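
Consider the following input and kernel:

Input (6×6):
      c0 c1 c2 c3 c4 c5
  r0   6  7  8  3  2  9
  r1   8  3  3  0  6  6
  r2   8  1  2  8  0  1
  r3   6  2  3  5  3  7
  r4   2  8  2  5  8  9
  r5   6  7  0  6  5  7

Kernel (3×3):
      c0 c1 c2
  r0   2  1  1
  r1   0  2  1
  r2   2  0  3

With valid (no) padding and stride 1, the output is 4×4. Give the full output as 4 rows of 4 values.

Output[0,0]: The receptive field on the input at this output position is [6 7 8 / 8 3 3 / 8 1 2]. Elementwise product with the kernel and sum: 6·2 + 7·1 + 8·1 + 3·2 + 3·1 + 8·2 + 2·3.

58 57 31 54
47 40 43 44
36 54 53 67
47 53 47 78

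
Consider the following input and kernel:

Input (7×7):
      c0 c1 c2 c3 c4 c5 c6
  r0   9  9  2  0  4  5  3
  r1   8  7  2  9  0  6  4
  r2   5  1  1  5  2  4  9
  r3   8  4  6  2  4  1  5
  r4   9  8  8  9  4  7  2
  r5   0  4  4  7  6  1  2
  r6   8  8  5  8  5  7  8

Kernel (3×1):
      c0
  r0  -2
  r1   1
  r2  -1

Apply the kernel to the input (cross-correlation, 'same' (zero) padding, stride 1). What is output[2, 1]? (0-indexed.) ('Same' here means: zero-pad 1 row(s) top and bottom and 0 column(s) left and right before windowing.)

-17

The receptive field on the zero-padded input at this output position is [7 / 1 / 4]. Elementwise product with the kernel and sum: 7·-2 + 1·1 + 4·-1.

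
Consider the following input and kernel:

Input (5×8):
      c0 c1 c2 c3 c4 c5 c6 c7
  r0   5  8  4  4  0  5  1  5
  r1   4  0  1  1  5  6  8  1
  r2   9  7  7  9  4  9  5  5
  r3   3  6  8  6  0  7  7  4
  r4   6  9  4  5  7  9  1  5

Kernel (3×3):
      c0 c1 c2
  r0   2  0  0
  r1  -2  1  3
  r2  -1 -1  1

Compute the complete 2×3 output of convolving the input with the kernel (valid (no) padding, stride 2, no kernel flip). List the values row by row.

Output[0,0]: The receptive field on the input at this output position is [5 8 4 / 4 0 1 / 9 7 7]. Elementwise product with the kernel and sum: 5·2 + 4·-2 + 0·1 + 1·3 + 9·-1 + 7·-1 + 7·1.
Output[0,1]: The receptive field on the input at this output position is [4 4 0 / 1 1 5 / 7 9 4]. Elementwise product with the kernel and sum: 4·2 + 1·-2 + 1·1 + 5·3 + 7·-1 + 9·-1 + 4·1.

-4 10 12
31 2 21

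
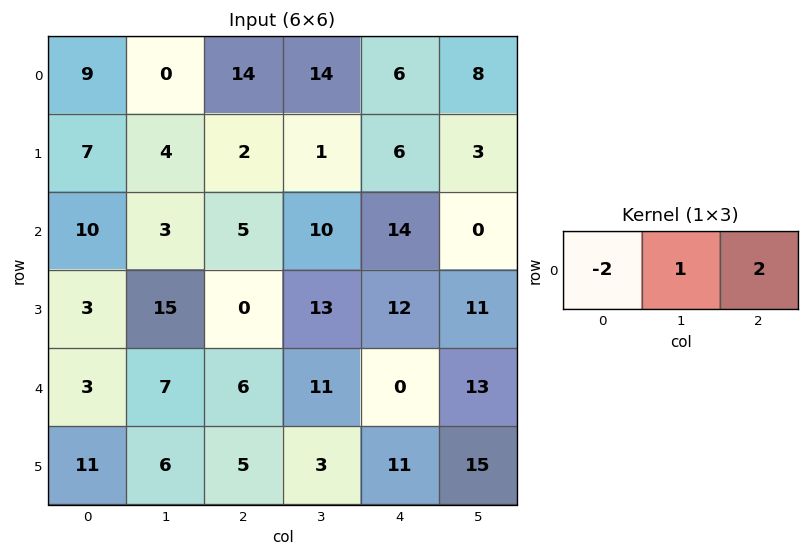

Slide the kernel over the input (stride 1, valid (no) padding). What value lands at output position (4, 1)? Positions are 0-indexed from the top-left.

14

The receptive field on the input at this output position is [7 6 11]. Elementwise product with the kernel and sum: 7·-2 + 6·1 + 11·2.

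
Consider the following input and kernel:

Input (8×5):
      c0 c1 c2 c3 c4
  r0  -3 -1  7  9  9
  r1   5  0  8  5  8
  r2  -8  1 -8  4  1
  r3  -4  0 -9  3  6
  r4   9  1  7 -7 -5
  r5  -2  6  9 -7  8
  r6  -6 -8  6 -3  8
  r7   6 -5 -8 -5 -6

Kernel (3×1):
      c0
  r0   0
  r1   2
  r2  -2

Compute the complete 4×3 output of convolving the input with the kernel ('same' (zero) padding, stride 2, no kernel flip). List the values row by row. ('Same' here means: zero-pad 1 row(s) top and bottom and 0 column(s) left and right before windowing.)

Output[0,0]: The receptive field on the zero-padded input at this output position is [0 / -3 / 5]. Elementwise product with the kernel and sum: -3·2 + 5·-2.
Output[0,1]: The receptive field on the zero-padded input at this output position is [0 / 7 / 8]. Elementwise product with the kernel and sum: 7·2 + 8·-2.

-16 -2 2
-8 2 -10
22 -4 -26
-24 28 28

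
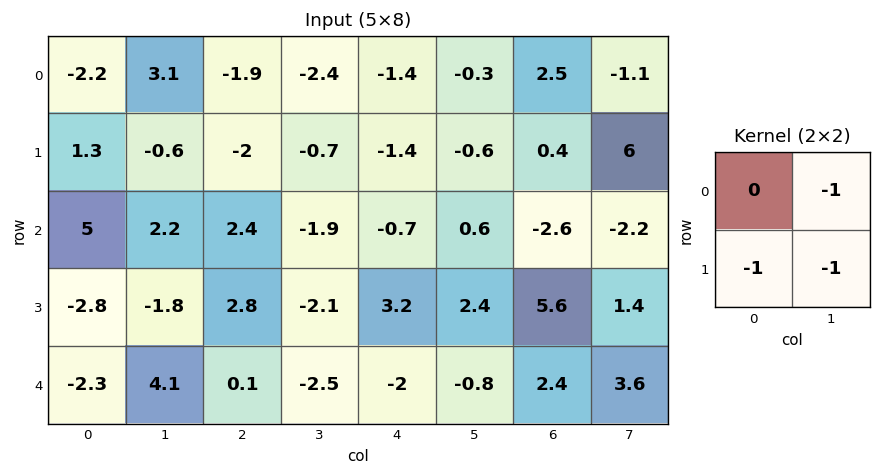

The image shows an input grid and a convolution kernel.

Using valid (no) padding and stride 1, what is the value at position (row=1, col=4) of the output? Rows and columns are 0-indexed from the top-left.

0.7

The receptive field on the input at this output position is [-1.4 -0.6 / -0.7 0.6]. Elementwise product with the kernel and sum: -0.6·-1 + -0.7·-1 + 0.6·-1.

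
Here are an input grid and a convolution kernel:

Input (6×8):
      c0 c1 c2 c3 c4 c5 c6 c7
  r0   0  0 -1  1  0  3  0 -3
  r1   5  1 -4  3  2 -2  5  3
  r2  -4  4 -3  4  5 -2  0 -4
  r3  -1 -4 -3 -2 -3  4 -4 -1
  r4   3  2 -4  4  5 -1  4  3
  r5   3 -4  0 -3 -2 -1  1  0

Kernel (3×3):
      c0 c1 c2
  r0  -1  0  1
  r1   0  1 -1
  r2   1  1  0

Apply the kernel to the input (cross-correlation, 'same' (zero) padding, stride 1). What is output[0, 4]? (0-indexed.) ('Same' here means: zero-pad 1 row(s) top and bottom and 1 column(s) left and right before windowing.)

The receptive field on the zero-padded input at this output position is [0 0 0 / 1 0 3 / 3 2 -2]. Elementwise product with the kernel and sum: 0·-1 + 0·1 + 0·1 + 3·-1 + 3·1 + 2·1.

2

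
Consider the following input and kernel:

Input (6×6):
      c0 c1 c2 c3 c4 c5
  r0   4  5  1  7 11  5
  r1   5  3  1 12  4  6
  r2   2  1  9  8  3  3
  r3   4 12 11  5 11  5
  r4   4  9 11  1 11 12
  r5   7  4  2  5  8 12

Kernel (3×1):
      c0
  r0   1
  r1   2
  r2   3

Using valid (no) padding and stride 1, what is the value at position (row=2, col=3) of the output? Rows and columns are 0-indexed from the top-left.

The receptive field on the input at this output position is [8 / 5 / 1]. Elementwise product with the kernel and sum: 8·1 + 5·2 + 1·3.

21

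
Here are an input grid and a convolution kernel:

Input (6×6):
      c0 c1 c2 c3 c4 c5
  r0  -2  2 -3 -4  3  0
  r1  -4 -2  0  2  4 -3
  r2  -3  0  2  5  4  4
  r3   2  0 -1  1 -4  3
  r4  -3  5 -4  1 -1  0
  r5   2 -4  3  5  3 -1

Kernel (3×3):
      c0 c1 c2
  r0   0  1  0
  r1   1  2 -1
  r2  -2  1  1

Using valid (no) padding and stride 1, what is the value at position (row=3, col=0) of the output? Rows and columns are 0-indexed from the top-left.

6

The receptive field on the input at this output position is [2 0 -1 / -3 5 -4 / 2 -4 3]. Elementwise product with the kernel and sum: 0·1 + -3·1 + 5·2 + -4·-1 + 2·-2 + -4·1 + 3·1.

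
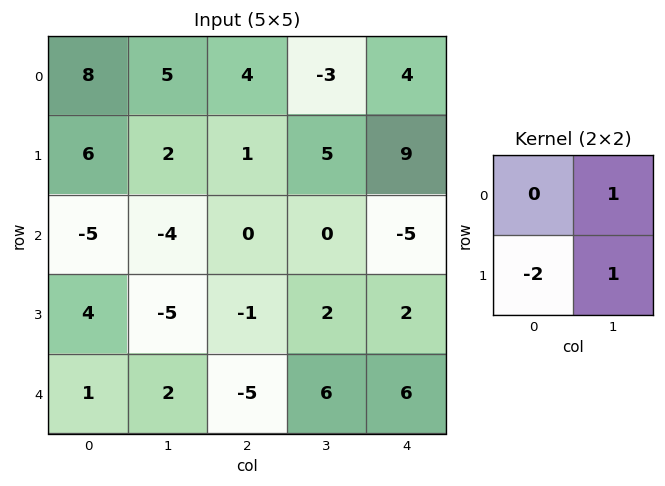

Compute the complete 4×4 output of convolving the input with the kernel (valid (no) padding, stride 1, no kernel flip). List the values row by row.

-5 1 0 3
8 9 5 4
-17 9 4 -7
-5 -10 18 -4

Output[0,0]: The receptive field on the input at this output position is [8 5 / 6 2]. Elementwise product with the kernel and sum: 5·1 + 6·-2 + 2·1.
Output[0,1]: The receptive field on the input at this output position is [5 4 / 2 1]. Elementwise product with the kernel and sum: 4·1 + 2·-2 + 1·1.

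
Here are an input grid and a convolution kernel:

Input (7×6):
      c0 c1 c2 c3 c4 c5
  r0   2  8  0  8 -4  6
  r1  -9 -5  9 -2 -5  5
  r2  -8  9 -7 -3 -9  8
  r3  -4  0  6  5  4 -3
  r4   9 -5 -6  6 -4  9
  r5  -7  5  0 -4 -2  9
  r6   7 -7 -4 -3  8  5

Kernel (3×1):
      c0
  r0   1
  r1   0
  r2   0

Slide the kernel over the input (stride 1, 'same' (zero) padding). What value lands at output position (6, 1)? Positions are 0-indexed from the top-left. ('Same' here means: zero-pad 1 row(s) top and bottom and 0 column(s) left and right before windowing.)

The receptive field on the zero-padded input at this output position is [5 / -7 / 0]. Elementwise product with the kernel and sum: 5·1.

5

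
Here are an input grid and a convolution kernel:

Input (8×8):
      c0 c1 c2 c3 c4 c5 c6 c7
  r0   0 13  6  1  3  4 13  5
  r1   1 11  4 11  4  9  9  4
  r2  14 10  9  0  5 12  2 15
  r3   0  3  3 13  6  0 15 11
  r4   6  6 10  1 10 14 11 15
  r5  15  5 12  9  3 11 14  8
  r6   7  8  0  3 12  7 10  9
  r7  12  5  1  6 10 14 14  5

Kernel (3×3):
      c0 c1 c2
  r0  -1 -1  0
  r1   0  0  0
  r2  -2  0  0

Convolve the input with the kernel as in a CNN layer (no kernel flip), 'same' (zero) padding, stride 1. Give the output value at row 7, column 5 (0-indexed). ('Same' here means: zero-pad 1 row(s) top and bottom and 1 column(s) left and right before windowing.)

-19

The receptive field on the zero-padded input at this output position is [12 7 10 / 10 14 14 / 0 0 0]. Elementwise product with the kernel and sum: 12·-1 + 7·-1 + 0·-2.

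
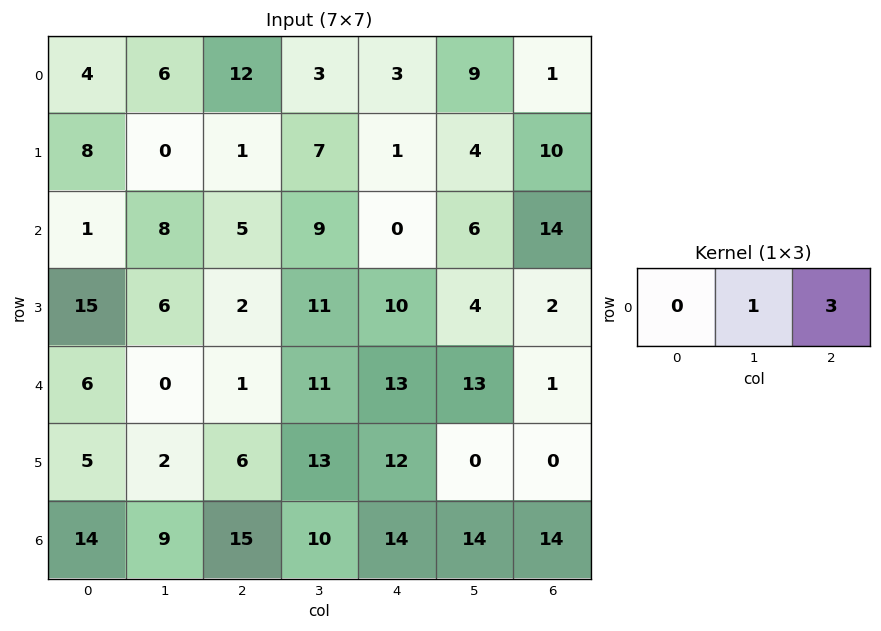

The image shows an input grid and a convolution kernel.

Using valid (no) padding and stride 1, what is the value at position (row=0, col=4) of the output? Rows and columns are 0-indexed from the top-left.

12

The receptive field on the input at this output position is [3 9 1]. Elementwise product with the kernel and sum: 9·1 + 1·3.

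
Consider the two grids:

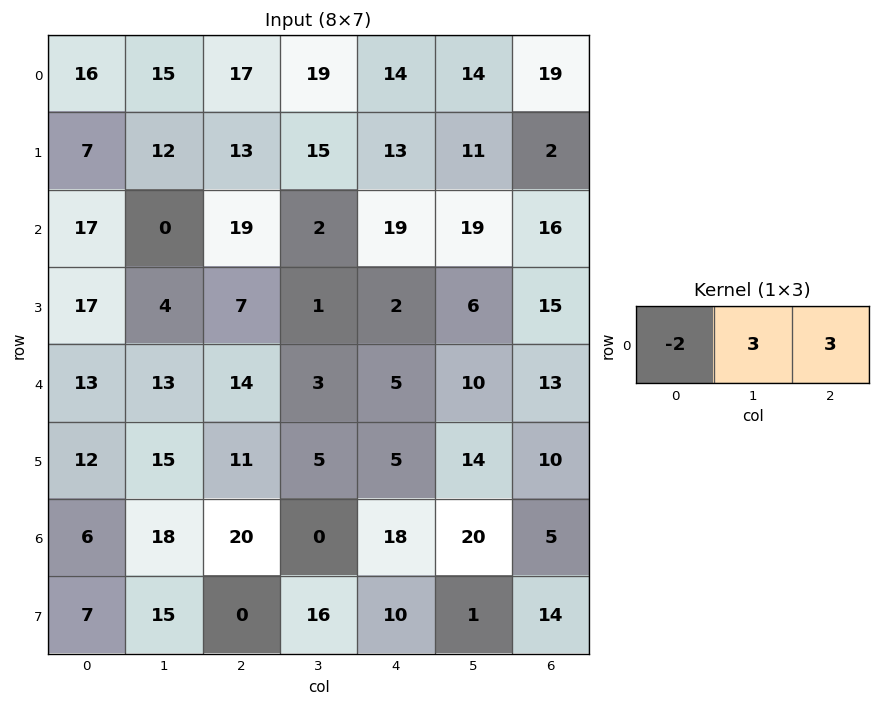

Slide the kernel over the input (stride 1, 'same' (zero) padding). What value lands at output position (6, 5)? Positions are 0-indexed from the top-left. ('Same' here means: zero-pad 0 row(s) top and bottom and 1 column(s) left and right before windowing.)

The receptive field on the zero-padded input at this output position is [18 20 5]. Elementwise product with the kernel and sum: 18·-2 + 20·3 + 5·3.

39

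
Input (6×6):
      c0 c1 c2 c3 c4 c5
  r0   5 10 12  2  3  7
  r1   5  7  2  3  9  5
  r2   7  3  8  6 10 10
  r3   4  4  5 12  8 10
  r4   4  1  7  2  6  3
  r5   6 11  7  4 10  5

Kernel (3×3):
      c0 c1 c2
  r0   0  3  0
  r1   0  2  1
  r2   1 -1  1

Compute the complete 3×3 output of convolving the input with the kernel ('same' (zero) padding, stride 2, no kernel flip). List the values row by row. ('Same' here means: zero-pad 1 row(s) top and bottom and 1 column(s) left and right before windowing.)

22 34 12
32 39 71
26 39 38

Output[0,0]: The receptive field on the zero-padded input at this output position is [0 0 0 / 0 5 10 / 0 5 7]. Elementwise product with the kernel and sum: 0·3 + 5·2 + 10·1 + 0·1 + 5·-1 + 7·1.
Output[0,1]: The receptive field on the zero-padded input at this output position is [0 0 0 / 10 12 2 / 7 2 3]. Elementwise product with the kernel and sum: 0·3 + 12·2 + 2·1 + 7·1 + 2·-1 + 3·1.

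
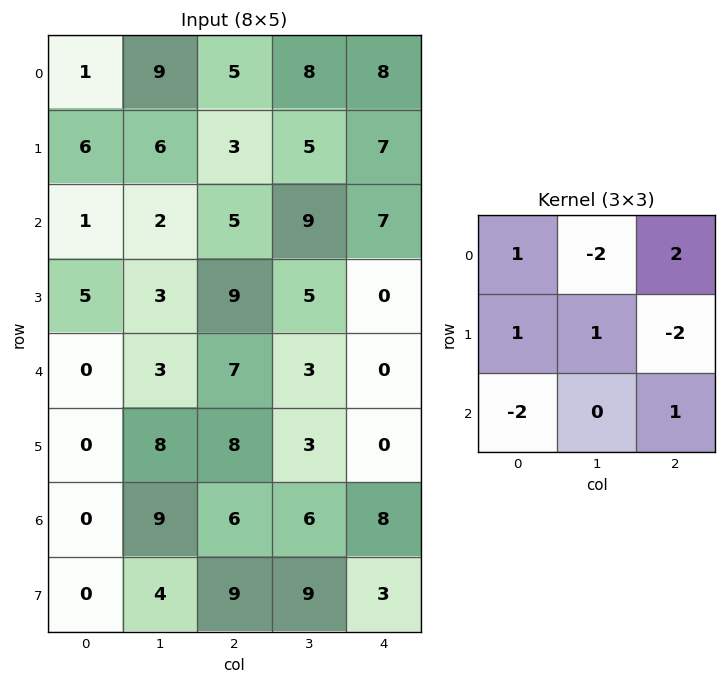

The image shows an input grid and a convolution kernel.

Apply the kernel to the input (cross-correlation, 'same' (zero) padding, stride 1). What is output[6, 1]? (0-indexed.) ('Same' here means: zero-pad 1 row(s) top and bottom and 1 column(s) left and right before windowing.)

6

The receptive field on the zero-padded input at this output position is [0 8 8 / 0 9 6 / 0 4 9]. Elementwise product with the kernel and sum: 0·1 + 8·-2 + 8·2 + 0·1 + 9·1 + 6·-2 + 0·-2 + 9·1.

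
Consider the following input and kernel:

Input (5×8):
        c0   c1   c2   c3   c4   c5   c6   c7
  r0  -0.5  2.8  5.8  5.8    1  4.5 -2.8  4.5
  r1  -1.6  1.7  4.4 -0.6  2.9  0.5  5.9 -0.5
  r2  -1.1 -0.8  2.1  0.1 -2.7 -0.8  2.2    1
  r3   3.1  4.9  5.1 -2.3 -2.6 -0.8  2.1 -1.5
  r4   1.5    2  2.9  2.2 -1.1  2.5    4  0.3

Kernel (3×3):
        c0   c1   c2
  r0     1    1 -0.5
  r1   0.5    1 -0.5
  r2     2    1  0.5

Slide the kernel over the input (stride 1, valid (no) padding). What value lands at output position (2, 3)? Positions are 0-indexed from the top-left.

The receptive field on the input at this output position is [0.1 -2.7 -0.8 / -2.3 -2.6 -0.8 / 2.2 -1.1 2.5]. Elementwise product with the kernel and sum: 0.1·1 + -2.7·1 + -0.8·-0.5 + -2.3·0.5 + -2.6·1 + -0.8·-0.5 + 2.2·2 + -1.1·1 + 2.5·0.5.

-1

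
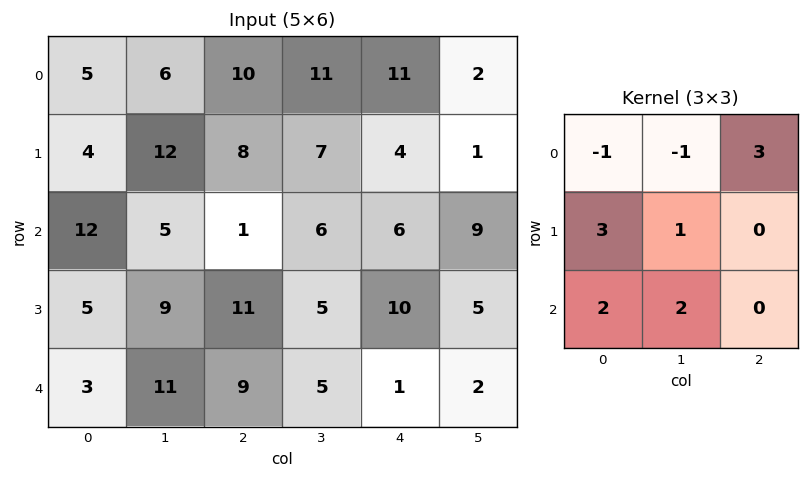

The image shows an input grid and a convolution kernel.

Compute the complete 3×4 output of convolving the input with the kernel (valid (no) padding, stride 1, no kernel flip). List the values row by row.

Output[0,0]: The receptive field on the input at this output position is [5 6 10 / 4 12 8 / 12 5 1]. Elementwise product with the kernel and sum: 5·-1 + 6·-1 + 10·3 + 4·3 + 12·1 + 12·2 + 5·2.
Output[0,1]: The receptive field on the input at this output position is [6 10 11 / 12 8 7 / 5 1 6]. Elementwise product with the kernel and sum: 6·-1 + 10·-1 + 11·3 + 12·3 + 8·1 + 5·2 + 1·2.

77 73 57 33
77 57 38 46
38 90 77 52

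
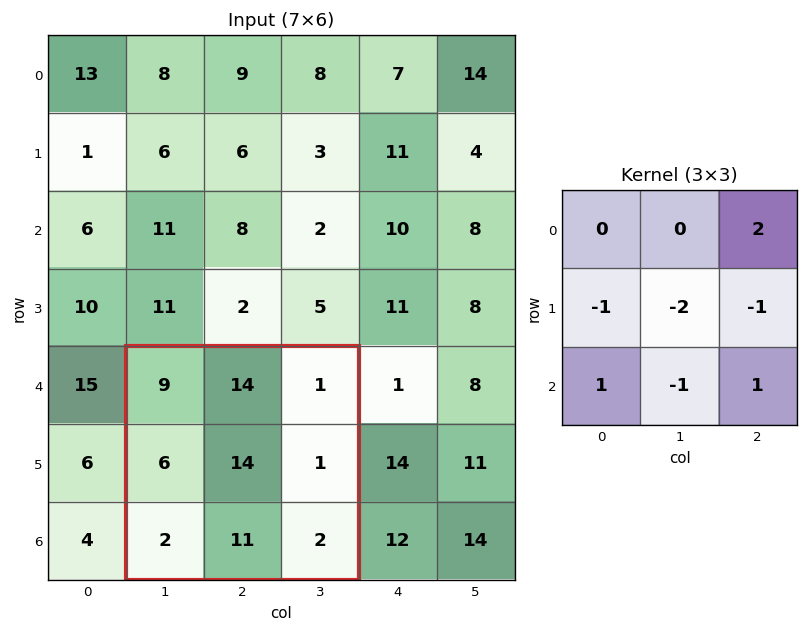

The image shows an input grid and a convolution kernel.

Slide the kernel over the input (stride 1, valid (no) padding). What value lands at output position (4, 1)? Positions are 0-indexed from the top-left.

The receptive field on the input at this output position is [9 14 1 / 6 14 1 / 2 11 2]. Elementwise product with the kernel and sum: 1·2 + 6·-1 + 14·-2 + 1·-1 + 2·1 + 11·-1 + 2·1.

-40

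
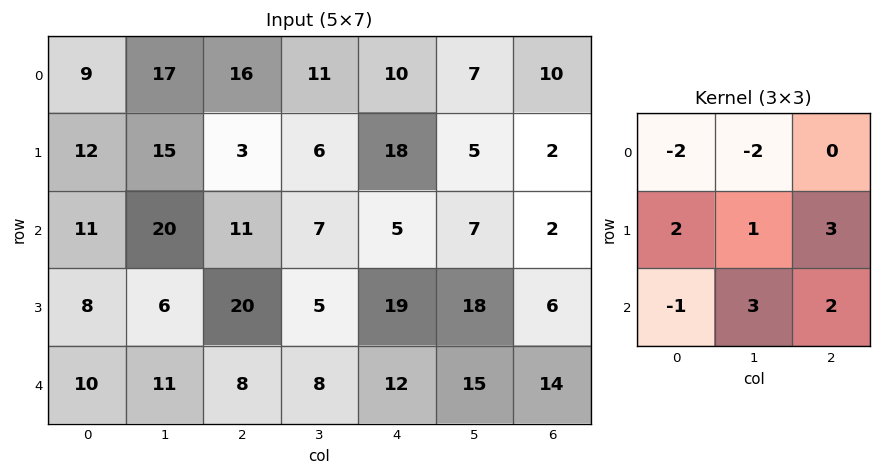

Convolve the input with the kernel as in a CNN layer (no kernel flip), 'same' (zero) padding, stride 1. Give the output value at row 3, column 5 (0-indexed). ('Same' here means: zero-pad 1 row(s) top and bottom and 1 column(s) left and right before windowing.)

111

The receptive field on the zero-padded input at this output position is [5 7 2 / 19 18 6 / 12 15 14]. Elementwise product with the kernel and sum: 5·-2 + 7·-2 + 19·2 + 18·1 + 6·3 + 12·-1 + 15·3 + 14·2.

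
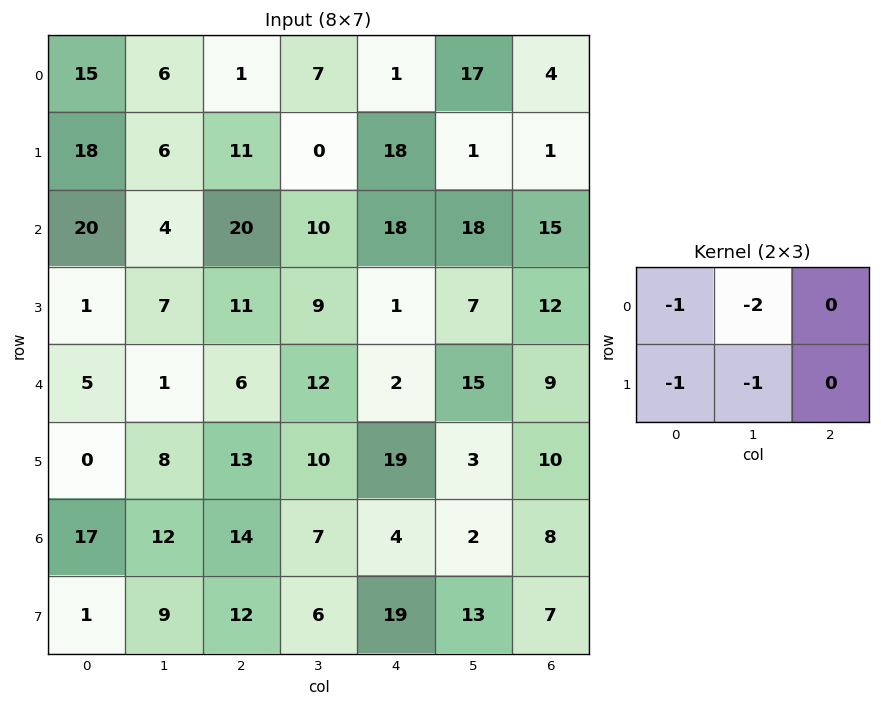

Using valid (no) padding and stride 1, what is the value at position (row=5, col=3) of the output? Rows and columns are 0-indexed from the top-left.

-59

The receptive field on the input at this output position is [10 19 3 / 7 4 2]. Elementwise product with the kernel and sum: 10·-1 + 19·-2 + 7·-1 + 4·-1.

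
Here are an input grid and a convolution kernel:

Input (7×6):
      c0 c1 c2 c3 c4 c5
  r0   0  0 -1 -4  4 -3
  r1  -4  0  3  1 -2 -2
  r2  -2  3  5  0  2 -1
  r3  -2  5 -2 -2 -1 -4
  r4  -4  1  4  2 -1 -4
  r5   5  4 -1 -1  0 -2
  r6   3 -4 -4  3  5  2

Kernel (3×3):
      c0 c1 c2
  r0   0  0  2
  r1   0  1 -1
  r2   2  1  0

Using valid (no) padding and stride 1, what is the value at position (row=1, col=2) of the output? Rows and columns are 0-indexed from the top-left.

The receptive field on the input at this output position is [3 1 -2 / 5 0 2 / -2 -2 -1]. Elementwise product with the kernel and sum: -2·2 + 0·1 + 2·-1 + -2·2 + -2·1.

-12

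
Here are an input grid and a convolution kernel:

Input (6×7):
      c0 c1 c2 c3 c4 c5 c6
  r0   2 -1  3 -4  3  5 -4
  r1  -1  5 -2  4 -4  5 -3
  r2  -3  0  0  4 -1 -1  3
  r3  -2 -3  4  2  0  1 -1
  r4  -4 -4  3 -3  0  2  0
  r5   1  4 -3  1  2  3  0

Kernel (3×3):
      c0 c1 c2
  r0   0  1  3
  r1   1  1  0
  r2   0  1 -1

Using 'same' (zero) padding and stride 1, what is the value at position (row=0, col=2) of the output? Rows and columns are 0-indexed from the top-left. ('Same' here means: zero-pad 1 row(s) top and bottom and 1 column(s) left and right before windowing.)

-4

The receptive field on the zero-padded input at this output position is [0 0 0 / -1 3 -4 / 5 -2 4]. Elementwise product with the kernel and sum: 0·1 + 0·3 + -1·1 + 3·1 + -2·1 + 4·-1.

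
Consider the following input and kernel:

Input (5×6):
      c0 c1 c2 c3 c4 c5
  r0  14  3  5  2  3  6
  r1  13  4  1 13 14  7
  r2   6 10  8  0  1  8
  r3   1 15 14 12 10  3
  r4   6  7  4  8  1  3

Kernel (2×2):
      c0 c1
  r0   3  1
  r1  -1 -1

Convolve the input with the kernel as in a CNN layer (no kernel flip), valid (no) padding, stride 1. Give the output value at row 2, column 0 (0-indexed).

The receptive field on the input at this output position is [6 10 / 1 15]. Elementwise product with the kernel and sum: 6·3 + 10·1 + 1·-1 + 15·-1.

12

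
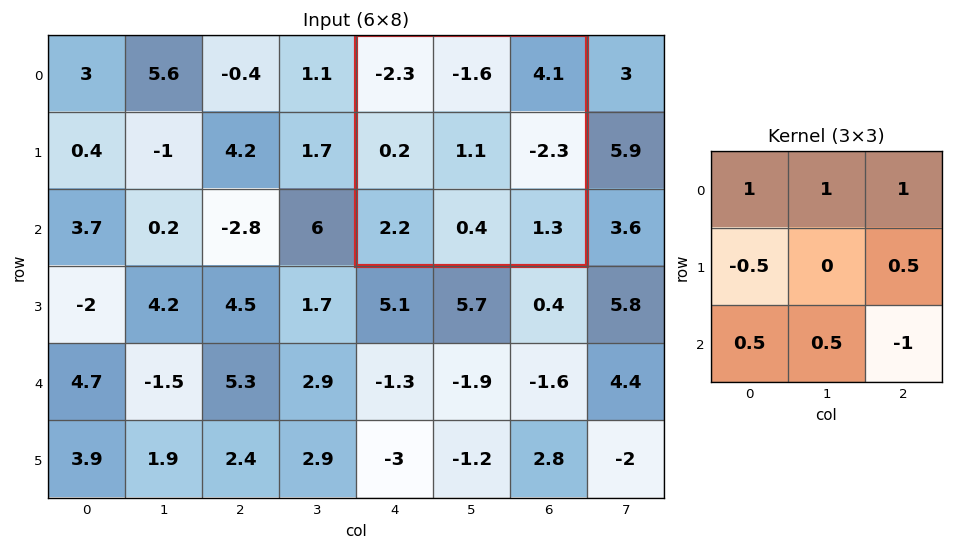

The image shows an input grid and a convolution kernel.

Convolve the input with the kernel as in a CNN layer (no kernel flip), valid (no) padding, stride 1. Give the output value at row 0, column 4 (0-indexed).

The receptive field on the input at this output position is [-2.3 -1.6 4.1 / 0.2 1.1 -2.3 / 2.2 0.4 1.3]. Elementwise product with the kernel and sum: -2.3·1 + -1.6·1 + 4.1·1 + 0.2·-0.5 + -2.3·0.5 + 2.2·0.5 + 0.4·0.5 + 1.3·-1.

-1.05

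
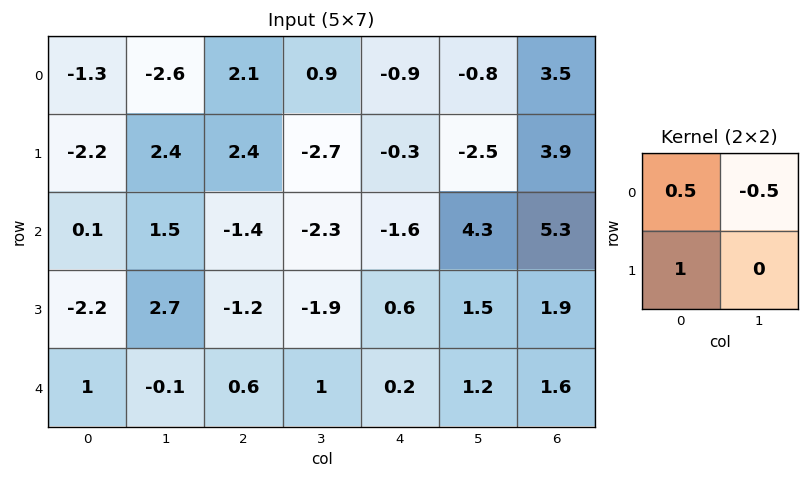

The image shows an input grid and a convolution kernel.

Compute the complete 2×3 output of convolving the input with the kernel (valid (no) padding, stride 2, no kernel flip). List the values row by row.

Output[0,0]: The receptive field on the input at this output position is [-1.3 -2.6 / -2.2 2.4]. Elementwise product with the kernel and sum: -1.3·0.5 + -2.6·-0.5 + -2.2·1.

-1.55 3 -0.35
-2.9 -0.75 -2.35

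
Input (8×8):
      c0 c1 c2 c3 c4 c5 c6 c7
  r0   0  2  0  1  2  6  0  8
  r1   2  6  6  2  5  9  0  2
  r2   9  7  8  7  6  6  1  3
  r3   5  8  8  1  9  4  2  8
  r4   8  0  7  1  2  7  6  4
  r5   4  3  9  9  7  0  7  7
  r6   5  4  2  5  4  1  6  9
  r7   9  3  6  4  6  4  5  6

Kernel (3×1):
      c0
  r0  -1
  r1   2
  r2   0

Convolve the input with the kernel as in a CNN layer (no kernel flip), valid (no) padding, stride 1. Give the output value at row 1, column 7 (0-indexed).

4

The receptive field on the input at this output position is [2 / 3 / 8]. Elementwise product with the kernel and sum: 2·-1 + 3·2.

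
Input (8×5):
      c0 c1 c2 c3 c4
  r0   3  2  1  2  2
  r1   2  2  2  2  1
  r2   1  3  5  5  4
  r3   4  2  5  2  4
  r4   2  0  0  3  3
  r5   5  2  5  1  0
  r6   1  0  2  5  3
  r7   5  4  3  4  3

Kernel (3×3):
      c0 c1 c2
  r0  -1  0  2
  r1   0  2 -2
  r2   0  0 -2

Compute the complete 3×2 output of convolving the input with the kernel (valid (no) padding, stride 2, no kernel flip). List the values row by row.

-11 -3
3 -7
-12 2

Output[0,0]: The receptive field on the input at this output position is [3 2 1 / 2 2 2 / 1 3 5]. Elementwise product with the kernel and sum: 3·-1 + 1·2 + 2·2 + 2·-2 + 5·-2.
Output[0,1]: The receptive field on the input at this output position is [1 2 2 / 2 2 1 / 5 5 4]. Elementwise product with the kernel and sum: 1·-1 + 2·2 + 2·2 + 1·-2 + 4·-2.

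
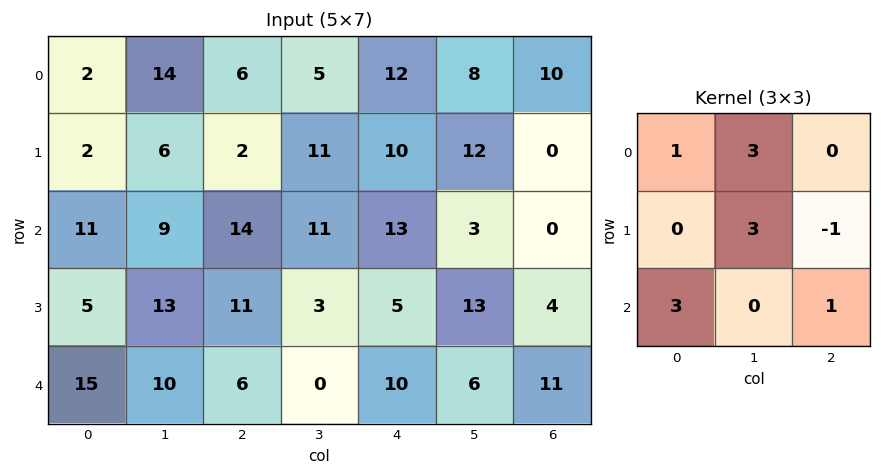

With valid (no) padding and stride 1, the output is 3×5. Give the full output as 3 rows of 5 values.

Output[0,0]: The receptive field on the input at this output position is [2 14 6 / 2 6 2 / 11 9 14]. Elementwise product with the kernel and sum: 2·1 + 14·3 + 6·3 + 2·-1 + 11·3 + 14·1.
Output[0,1]: The receptive field on the input at this output position is [14 6 5 / 6 2 11 / 9 14 11]. Elementwise product with the kernel and sum: 14·1 + 6·3 + 2·3 + 11·-1 + 9·3 + 11·1.

107 65 99 95 111
59 85 93 99 74
117 111 79 58 98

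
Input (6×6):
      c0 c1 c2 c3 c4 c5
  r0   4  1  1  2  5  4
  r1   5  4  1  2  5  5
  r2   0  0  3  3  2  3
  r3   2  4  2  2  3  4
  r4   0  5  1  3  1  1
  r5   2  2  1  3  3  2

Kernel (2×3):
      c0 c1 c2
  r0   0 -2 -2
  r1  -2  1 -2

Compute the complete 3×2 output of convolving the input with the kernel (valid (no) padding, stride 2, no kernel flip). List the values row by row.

-12 -24
-10 -18
-16 -13

Output[0,0]: The receptive field on the input at this output position is [4 1 1 / 5 4 1]. Elementwise product with the kernel and sum: 1·-2 + 1·-2 + 5·-2 + 4·1 + 1·-2.
Output[0,1]: The receptive field on the input at this output position is [1 2 5 / 1 2 5]. Elementwise product with the kernel and sum: 2·-2 + 5·-2 + 1·-2 + 2·1 + 5·-2.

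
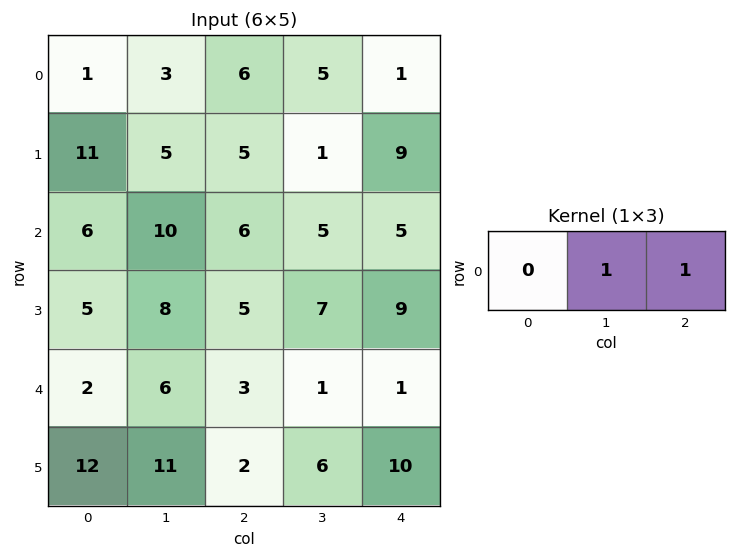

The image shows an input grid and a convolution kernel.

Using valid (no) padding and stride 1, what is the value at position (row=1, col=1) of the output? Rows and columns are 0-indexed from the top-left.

6

The receptive field on the input at this output position is [5 5 1]. Elementwise product with the kernel and sum: 5·1 + 1·1.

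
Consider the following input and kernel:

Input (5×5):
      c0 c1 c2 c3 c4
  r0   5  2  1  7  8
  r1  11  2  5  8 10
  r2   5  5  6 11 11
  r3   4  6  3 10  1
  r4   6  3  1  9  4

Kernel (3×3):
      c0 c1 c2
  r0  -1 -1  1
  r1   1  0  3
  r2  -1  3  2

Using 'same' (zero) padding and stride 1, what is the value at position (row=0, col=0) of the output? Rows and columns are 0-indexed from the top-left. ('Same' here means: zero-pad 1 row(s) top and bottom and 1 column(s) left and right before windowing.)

43

The receptive field on the zero-padded input at this output position is [0 0 0 / 0 5 2 / 0 11 2]. Elementwise product with the kernel and sum: 0·-1 + 0·-1 + 0·1 + 0·1 + 2·3 + 0·-1 + 11·3 + 2·2.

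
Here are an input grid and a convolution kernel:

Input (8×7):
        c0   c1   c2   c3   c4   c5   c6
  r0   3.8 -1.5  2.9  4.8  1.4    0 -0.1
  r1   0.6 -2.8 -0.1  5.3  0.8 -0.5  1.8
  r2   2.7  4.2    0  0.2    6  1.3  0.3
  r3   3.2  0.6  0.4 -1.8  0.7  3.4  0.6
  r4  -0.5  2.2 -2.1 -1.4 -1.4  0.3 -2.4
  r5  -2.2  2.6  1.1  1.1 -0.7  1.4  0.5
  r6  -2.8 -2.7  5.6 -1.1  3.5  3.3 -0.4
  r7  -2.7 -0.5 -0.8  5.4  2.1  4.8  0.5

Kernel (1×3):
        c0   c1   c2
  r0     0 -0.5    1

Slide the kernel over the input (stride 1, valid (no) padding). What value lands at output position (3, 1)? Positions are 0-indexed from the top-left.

-2

The receptive field on the input at this output position is [0.6 0.4 -1.8]. Elementwise product with the kernel and sum: 0.4·-0.5 + -1.8·1.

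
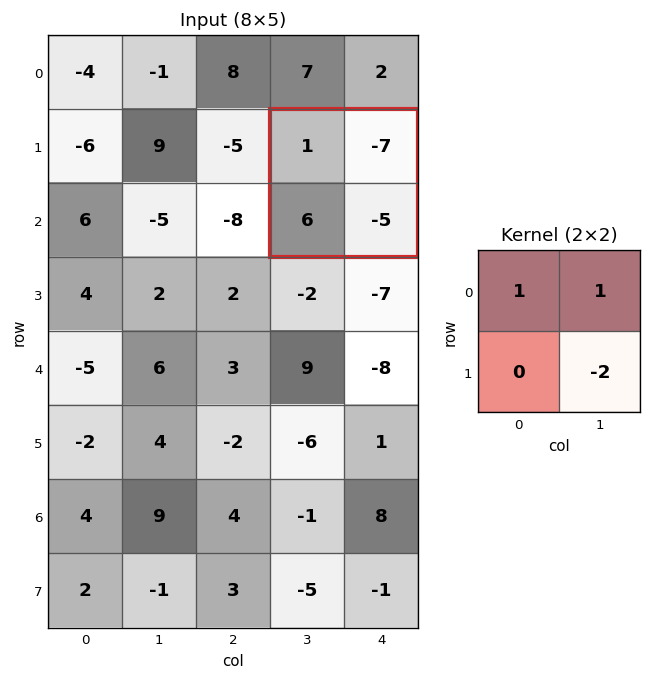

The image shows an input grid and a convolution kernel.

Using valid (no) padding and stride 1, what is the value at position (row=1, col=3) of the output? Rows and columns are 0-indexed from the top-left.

The receptive field on the input at this output position is [1 -7 / 6 -5]. Elementwise product with the kernel and sum: 1·1 + -7·1 + -5·-2.

4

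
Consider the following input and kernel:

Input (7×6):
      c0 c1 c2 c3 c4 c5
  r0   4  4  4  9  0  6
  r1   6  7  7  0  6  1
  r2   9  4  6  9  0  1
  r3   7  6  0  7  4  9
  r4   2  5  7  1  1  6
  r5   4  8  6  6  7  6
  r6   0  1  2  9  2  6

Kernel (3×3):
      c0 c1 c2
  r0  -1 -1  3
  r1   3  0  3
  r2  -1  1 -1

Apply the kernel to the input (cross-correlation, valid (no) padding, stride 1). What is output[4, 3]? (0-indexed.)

39

The receptive field on the input at this output position is [1 1 6 / 6 7 6 / 9 2 6]. Elementwise product with the kernel and sum: 1·-1 + 1·-1 + 6·3 + 6·3 + 6·3 + 9·-1 + 2·1 + 6·-1.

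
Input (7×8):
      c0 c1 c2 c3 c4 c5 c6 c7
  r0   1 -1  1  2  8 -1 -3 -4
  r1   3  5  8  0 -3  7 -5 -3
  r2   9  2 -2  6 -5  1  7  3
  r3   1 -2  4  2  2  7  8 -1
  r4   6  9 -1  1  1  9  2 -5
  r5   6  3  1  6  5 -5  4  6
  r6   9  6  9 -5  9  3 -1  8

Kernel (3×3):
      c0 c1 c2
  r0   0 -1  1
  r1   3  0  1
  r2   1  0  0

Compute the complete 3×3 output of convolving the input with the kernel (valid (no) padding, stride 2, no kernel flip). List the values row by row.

Output[0,0]: The receptive field on the input at this output position is [1 -1 1 / 3 5 8 / 9 2 -2]. Elementwise product with the kernel and sum: -1·-1 + 1·1 + 3·3 + 8·1 + 9·1.
Output[0,1]: The receptive field on the input at this output position is [1 2 8 / 8 0 -3 / -2 6 -5]. Elementwise product with the kernel and sum: 2·-1 + 8·1 + 8·3 + -3·1 + -2·1.

28 25 -21
9 2 21
18 17 21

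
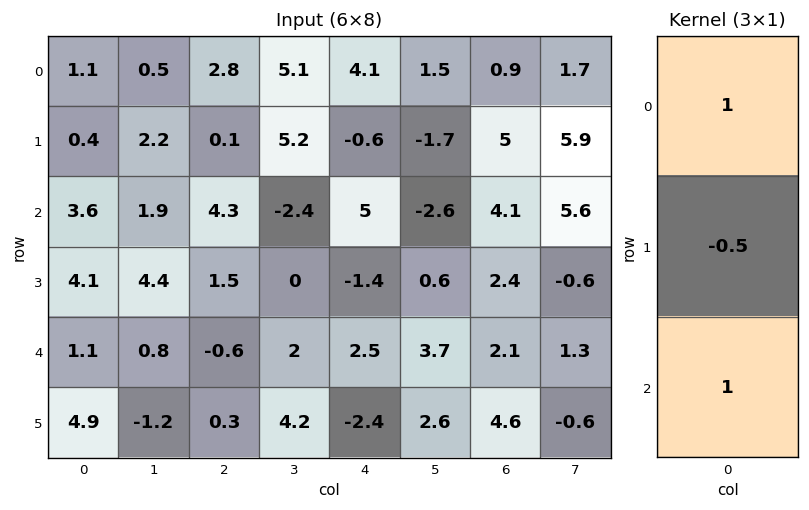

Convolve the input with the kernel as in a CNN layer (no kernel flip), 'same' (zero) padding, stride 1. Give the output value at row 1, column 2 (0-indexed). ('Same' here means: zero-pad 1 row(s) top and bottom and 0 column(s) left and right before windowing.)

The receptive field on the zero-padded input at this output position is [2.8 / 0.1 / 4.3]. Elementwise product with the kernel and sum: 2.8·1 + 0.1·-0.5 + 4.3·1.

7.05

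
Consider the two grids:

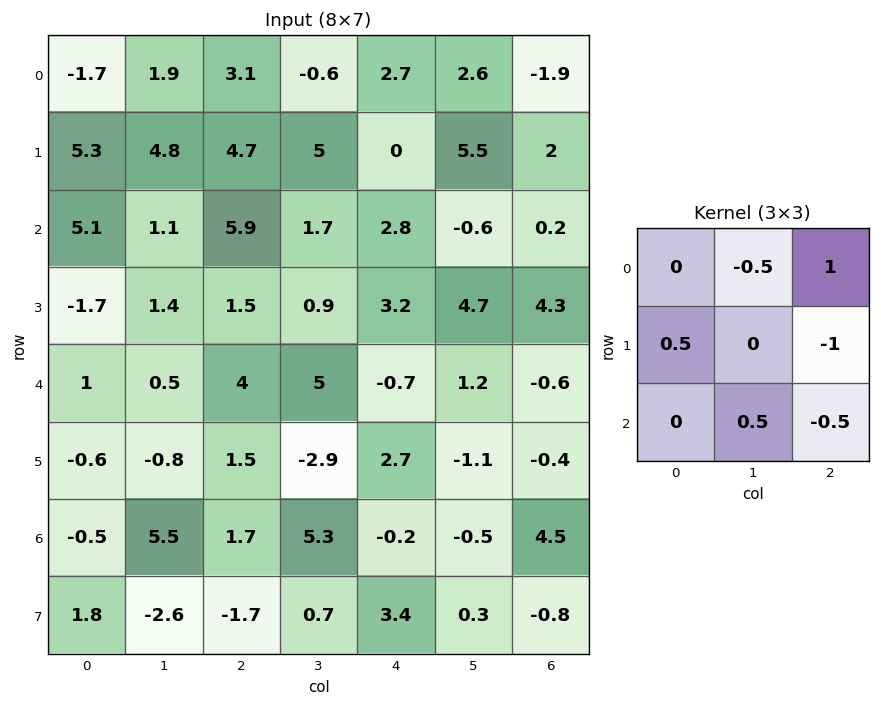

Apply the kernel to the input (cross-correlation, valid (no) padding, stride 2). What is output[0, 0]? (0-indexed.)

The receptive field on the input at this output position is [-1.7 1.9 3.1 / 5.3 4.8 4.7 / 5.1 1.1 5.9]. Elementwise product with the kernel and sum: 1.9·-0.5 + 3.1·1 + 5.3·0.5 + 4.7·-1 + 1.1·0.5 + 5.9·-0.5.

-2.3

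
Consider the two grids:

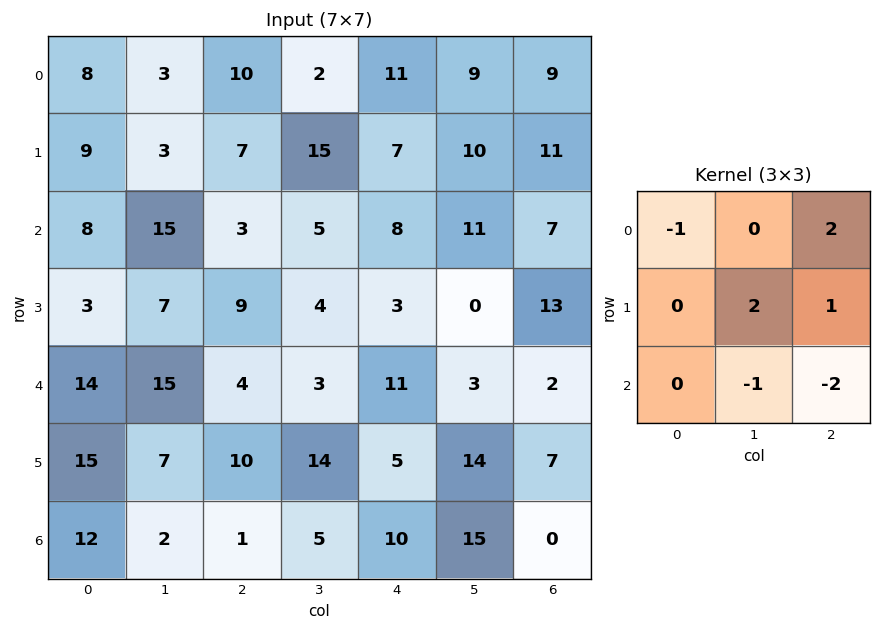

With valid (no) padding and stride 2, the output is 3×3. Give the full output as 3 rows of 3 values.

4 28 13
-2 -1 12
14 26 13

Output[0,0]: The receptive field on the input at this output position is [8 3 10 / 9 3 7 / 8 15 3]. Elementwise product with the kernel and sum: 8·-1 + 10·2 + 3·2 + 7·1 + 15·-1 + 3·-2.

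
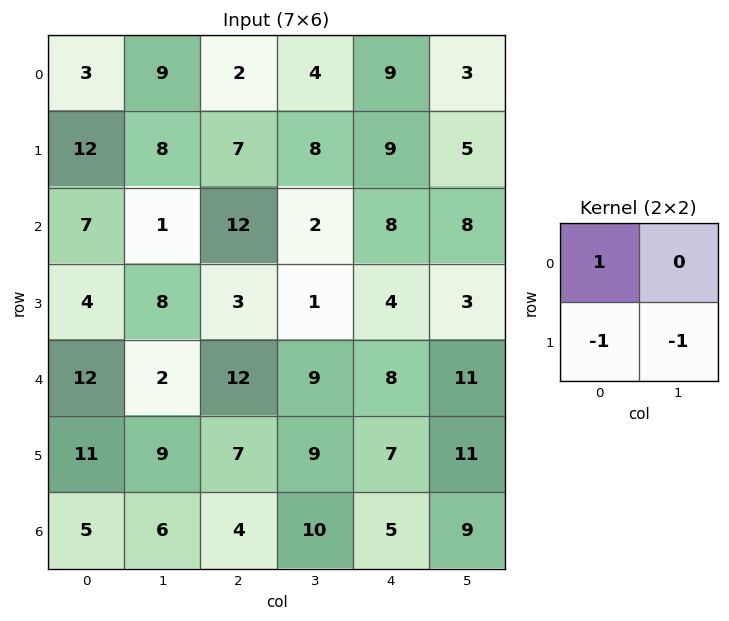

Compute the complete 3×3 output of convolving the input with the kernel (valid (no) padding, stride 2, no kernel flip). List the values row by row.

-17 -13 -5
-5 8 1
-8 -4 -10

Output[0,0]: The receptive field on the input at this output position is [3 9 / 12 8]. Elementwise product with the kernel and sum: 3·1 + 12·-1 + 8·-1.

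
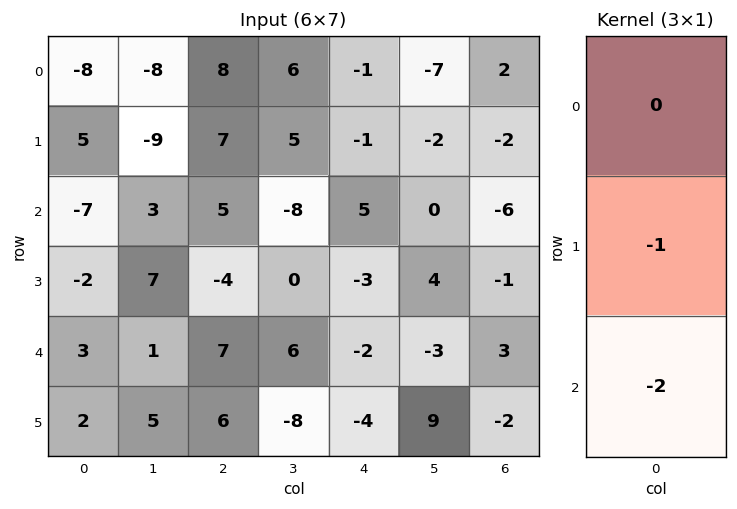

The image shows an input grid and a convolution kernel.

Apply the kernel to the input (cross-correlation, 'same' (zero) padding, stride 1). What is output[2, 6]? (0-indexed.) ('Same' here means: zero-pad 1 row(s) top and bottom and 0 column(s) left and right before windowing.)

8

The receptive field on the zero-padded input at this output position is [-2 / -6 / -1]. Elementwise product with the kernel and sum: -6·-1 + -1·-2.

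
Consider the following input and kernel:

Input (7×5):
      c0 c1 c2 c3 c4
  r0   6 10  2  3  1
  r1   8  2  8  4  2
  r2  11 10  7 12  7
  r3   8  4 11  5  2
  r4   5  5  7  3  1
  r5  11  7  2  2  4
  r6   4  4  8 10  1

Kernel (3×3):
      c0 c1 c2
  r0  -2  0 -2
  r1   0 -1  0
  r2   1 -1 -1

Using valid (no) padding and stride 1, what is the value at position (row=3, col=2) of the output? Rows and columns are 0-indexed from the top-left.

-33

The receptive field on the input at this output position is [11 5 2 / 7 3 1 / 2 2 4]. Elementwise product with the kernel and sum: 11·-2 + 2·-2 + 3·-1 + 2·1 + 2·-1 + 4·-1.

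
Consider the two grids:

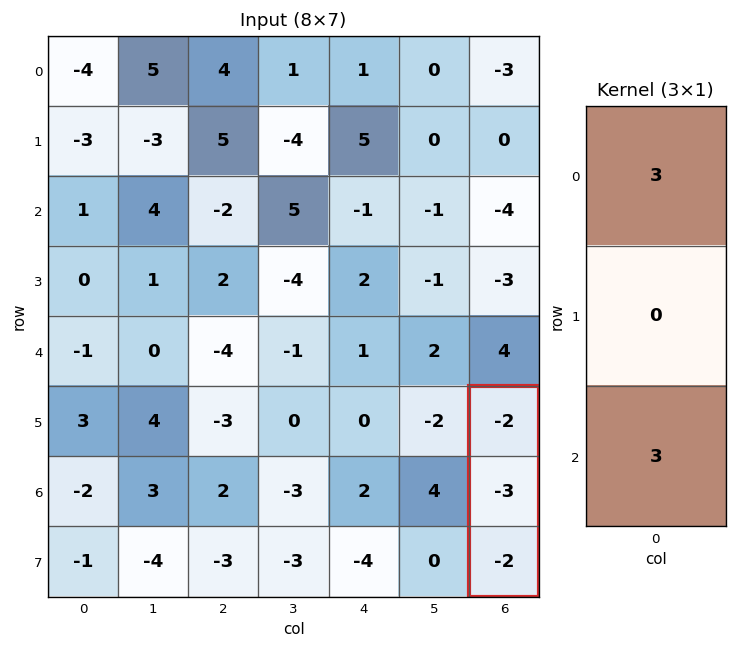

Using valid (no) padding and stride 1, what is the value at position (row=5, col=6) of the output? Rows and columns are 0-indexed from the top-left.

The receptive field on the input at this output position is [-2 / -3 / -2]. Elementwise product with the kernel and sum: -2·3 + -2·3.

-12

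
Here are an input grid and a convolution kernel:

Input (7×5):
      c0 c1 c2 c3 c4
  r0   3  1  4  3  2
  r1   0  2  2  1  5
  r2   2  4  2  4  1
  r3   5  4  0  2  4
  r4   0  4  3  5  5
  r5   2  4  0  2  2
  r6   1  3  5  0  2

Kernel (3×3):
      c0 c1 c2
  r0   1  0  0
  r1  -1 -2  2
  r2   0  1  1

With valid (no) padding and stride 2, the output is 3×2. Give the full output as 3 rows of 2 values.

9 15
-4 16
-2 5

Output[0,0]: The receptive field on the input at this output position is [3 1 4 / 0 2 2 / 2 4 2]. Elementwise product with the kernel and sum: 3·1 + 0·-1 + 2·-2 + 2·2 + 4·1 + 2·1.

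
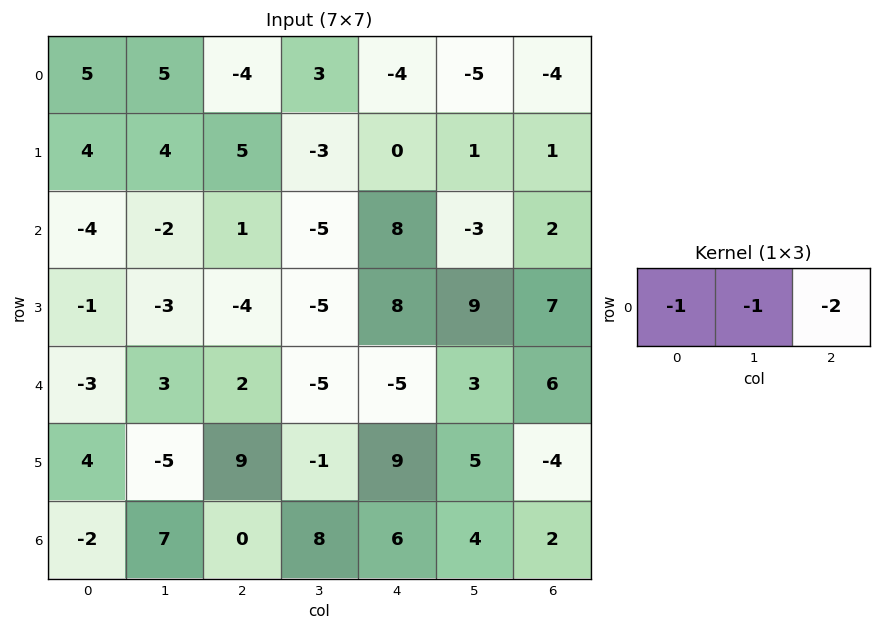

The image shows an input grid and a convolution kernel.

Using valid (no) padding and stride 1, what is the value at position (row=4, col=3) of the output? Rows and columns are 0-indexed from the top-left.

The receptive field on the input at this output position is [-5 -5 3]. Elementwise product with the kernel and sum: -5·-1 + -5·-1 + 3·-2.

4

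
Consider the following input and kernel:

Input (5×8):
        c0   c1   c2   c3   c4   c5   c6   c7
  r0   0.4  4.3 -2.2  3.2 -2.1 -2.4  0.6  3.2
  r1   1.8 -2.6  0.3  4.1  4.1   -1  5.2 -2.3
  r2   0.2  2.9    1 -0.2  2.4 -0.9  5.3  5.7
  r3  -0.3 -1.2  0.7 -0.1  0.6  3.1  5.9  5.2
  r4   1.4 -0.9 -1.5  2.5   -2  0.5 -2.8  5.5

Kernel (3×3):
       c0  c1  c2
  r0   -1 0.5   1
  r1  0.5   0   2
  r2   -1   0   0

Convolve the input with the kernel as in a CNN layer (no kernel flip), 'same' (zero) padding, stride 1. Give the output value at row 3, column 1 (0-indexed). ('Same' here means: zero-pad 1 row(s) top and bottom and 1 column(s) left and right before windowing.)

The receptive field on the zero-padded input at this output position is [0.2 2.9 1 / -0.3 -1.2 0.7 / 1.4 -0.9 -1.5]. Elementwise product with the kernel and sum: 0.2·-1 + 2.9·0.5 + 1·1 + -0.3·0.5 + 0.7·2 + 1.4·-1.

2.1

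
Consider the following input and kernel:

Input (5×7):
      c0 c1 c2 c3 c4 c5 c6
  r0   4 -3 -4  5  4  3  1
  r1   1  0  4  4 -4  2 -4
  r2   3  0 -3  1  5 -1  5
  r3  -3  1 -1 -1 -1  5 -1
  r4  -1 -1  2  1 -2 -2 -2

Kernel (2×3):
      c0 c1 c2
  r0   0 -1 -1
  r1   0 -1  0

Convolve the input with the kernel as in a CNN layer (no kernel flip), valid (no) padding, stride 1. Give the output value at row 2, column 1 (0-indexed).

3

The receptive field on the input at this output position is [0 -3 1 / 1 -1 -1]. Elementwise product with the kernel and sum: -3·-1 + 1·-1 + -1·-1.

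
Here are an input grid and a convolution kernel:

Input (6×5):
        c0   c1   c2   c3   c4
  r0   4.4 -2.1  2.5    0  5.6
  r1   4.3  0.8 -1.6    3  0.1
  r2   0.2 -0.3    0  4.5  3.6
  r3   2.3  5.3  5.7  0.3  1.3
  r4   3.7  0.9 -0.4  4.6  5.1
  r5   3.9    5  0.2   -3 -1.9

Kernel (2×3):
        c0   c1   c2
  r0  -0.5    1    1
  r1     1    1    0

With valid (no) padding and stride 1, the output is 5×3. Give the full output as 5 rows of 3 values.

Output[0,0]: The receptive field on the input at this output position is [4.4 -2.1 2.5 / 4.3 0.8 -1.6]. Elementwise product with the kernel and sum: 4.4·-0.5 + -2.1·1 + 2.5·1 + 4.3·1 + 0.8·1.

3.3 2.75 5.75
-3.05 0.7 8.4
7.2 15.65 14.1
14.45 3.85 2.95
7.55 8.95 7.1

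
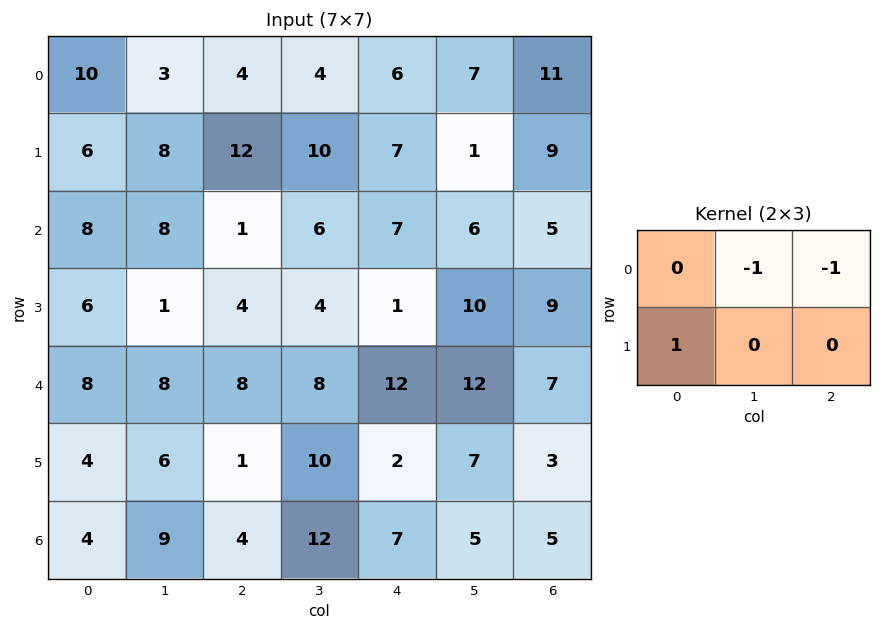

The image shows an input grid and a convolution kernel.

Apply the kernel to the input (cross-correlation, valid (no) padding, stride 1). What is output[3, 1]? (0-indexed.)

0

The receptive field on the input at this output position is [1 4 4 / 8 8 8]. Elementwise product with the kernel and sum: 4·-1 + 4·-1 + 8·1.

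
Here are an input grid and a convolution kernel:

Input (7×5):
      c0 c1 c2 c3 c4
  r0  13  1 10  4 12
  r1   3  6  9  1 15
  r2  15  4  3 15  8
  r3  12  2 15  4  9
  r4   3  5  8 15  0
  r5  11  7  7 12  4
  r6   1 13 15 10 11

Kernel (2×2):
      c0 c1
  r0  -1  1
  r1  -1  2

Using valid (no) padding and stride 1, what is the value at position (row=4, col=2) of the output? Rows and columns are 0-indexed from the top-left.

24

The receptive field on the input at this output position is [8 15 / 7 12]. Elementwise product with the kernel and sum: 8·-1 + 15·1 + 7·-1 + 12·2.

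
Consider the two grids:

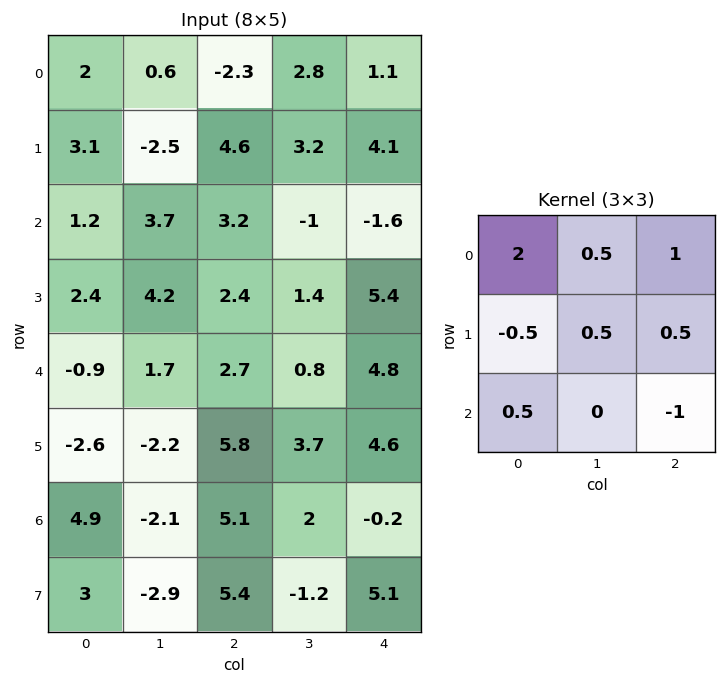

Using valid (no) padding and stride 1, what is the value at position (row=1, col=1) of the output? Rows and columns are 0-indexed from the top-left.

The receptive field on the input at this output position is [-2.5 4.6 3.2 / 3.7 3.2 -1 / 4.2 2.4 1.4]. Elementwise product with the kernel and sum: -2.5·2 + 4.6·0.5 + 3.2·1 + 3.7·-0.5 + 3.2·0.5 + -1·0.5 + 4.2·0.5 + 1.4·-1.

0.45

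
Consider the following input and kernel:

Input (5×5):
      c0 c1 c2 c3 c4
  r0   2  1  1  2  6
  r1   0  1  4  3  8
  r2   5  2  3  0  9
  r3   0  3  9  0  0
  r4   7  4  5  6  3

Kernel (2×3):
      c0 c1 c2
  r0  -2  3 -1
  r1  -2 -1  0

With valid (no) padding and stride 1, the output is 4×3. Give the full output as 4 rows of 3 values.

-3 -7 -13
-13 0 -13
-10 -10 -33
-18 8 -34

Output[0,0]: The receptive field on the input at this output position is [2 1 1 / 0 1 4]. Elementwise product with the kernel and sum: 2·-2 + 1·3 + 1·-1 + 0·-2 + 1·-1.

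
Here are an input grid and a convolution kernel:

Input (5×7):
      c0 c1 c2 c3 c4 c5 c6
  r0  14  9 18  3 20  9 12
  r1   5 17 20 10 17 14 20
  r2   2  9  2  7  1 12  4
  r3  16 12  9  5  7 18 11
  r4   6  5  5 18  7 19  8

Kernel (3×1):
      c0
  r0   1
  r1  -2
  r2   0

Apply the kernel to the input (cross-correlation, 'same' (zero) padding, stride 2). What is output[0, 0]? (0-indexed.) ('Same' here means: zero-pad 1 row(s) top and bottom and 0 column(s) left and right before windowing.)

The receptive field on the zero-padded input at this output position is [0 / 14 / 5]. Elementwise product with the kernel and sum: 0·1 + 14·-2.

-28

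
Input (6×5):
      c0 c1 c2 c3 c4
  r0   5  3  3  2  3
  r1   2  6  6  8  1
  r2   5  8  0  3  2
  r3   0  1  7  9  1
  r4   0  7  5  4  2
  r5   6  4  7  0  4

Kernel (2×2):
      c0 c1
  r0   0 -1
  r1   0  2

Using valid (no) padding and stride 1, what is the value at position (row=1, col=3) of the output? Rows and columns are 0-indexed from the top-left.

The receptive field on the input at this output position is [8 1 / 3 2]. Elementwise product with the kernel and sum: 1·-1 + 2·2.

3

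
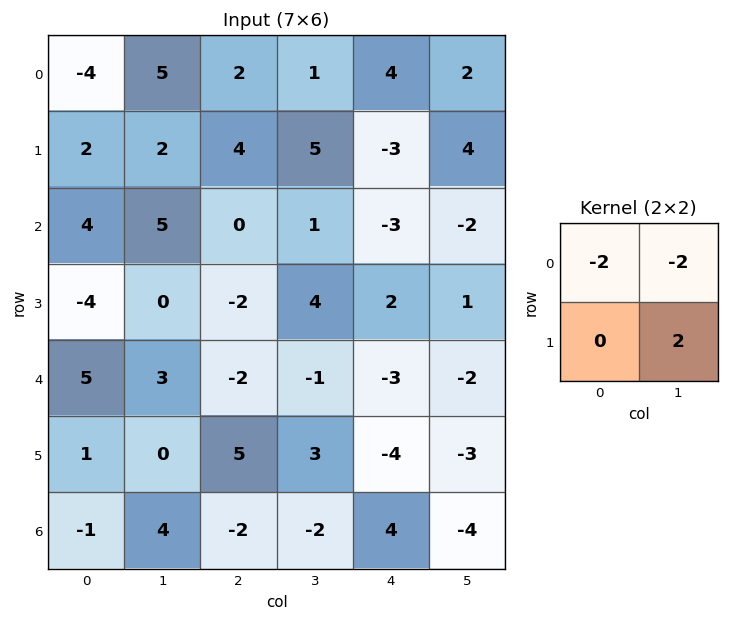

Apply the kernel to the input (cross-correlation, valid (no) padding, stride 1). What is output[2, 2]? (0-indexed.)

The receptive field on the input at this output position is [0 1 / -2 4]. Elementwise product with the kernel and sum: 0·-2 + 1·-2 + 4·2.

6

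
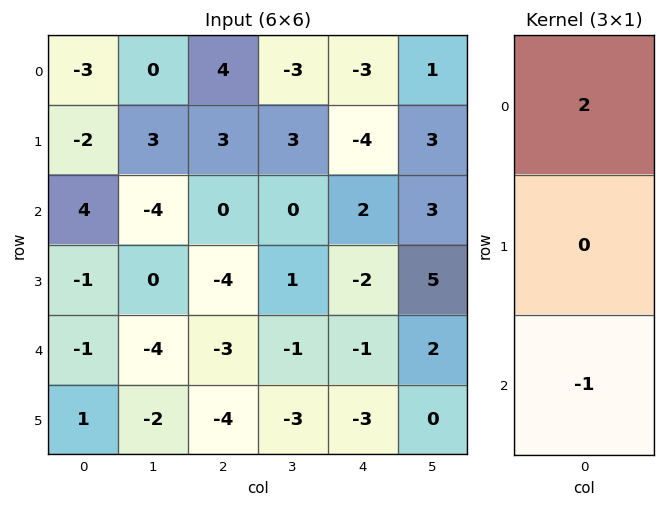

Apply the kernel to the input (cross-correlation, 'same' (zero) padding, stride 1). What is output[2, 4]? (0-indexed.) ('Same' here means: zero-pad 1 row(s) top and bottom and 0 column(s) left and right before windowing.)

-6

The receptive field on the zero-padded input at this output position is [-4 / 2 / -2]. Elementwise product with the kernel and sum: -4·2 + -2·-1.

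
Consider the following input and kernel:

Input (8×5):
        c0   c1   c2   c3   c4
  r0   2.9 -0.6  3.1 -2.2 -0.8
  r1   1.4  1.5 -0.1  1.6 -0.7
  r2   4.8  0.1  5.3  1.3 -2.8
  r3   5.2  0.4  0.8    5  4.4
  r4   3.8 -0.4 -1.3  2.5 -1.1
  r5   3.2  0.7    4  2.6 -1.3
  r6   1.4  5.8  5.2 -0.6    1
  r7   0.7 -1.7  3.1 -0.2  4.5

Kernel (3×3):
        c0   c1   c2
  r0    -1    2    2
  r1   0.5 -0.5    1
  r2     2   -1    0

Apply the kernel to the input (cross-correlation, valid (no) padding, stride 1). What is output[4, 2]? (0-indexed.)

The receptive field on the input at this output position is [-1.3 2.5 -1.1 / 4 2.6 -1.3 / 5.2 -0.6 1]. Elementwise product with the kernel and sum: -1.3·-1 + 2.5·2 + -1.1·2 + 4·0.5 + 2.6·-0.5 + -1.3·1 + 5.2·2 + -0.6·-1.

14.5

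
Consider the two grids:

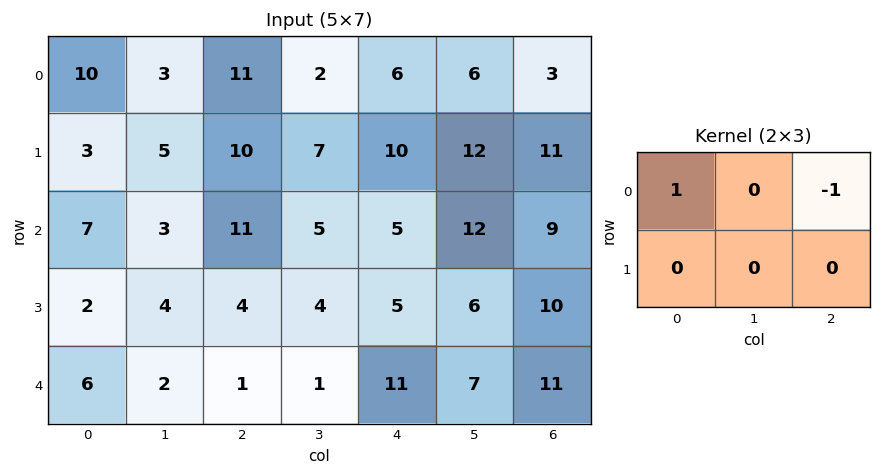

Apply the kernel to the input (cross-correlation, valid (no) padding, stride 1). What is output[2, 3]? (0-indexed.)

The receptive field on the input at this output position is [5 5 12 / 4 5 6]. Elementwise product with the kernel and sum: 5·1 + 12·-1.

-7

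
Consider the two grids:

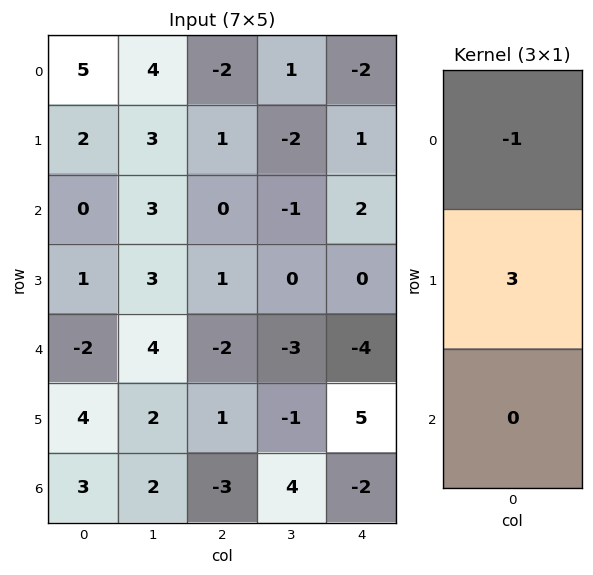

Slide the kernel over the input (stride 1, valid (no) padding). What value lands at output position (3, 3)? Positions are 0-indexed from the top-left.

The receptive field on the input at this output position is [0 / -3 / -1]. Elementwise product with the kernel and sum: 0·-1 + -3·3.

-9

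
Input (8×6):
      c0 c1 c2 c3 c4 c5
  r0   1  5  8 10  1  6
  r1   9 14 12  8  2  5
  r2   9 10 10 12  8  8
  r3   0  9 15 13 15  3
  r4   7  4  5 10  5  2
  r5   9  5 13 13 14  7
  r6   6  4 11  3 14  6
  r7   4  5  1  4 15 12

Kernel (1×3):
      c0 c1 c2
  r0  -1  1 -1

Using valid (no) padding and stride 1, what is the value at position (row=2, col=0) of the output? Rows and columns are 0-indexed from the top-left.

-9

The receptive field on the input at this output position is [9 10 10]. Elementwise product with the kernel and sum: 9·-1 + 10·1 + 10·-1.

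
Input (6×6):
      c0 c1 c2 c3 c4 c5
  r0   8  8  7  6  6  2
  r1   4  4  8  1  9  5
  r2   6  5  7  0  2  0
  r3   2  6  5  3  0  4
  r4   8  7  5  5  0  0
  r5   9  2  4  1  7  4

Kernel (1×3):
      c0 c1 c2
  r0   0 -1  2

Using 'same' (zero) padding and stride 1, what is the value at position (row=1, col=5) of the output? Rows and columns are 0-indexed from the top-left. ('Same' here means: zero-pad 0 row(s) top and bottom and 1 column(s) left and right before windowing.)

The receptive field on the zero-padded input at this output position is [9 5 0]. Elementwise product with the kernel and sum: 5·-1 + 0·2.

-5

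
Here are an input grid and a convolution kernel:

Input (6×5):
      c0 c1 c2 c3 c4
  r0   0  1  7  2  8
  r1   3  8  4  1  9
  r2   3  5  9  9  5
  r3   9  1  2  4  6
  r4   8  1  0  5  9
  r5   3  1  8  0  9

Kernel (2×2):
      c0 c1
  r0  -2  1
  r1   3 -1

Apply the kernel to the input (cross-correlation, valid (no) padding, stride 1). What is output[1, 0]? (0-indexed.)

6

The receptive field on the input at this output position is [3 8 / 3 5]. Elementwise product with the kernel and sum: 3·-2 + 8·1 + 3·3 + 5·-1.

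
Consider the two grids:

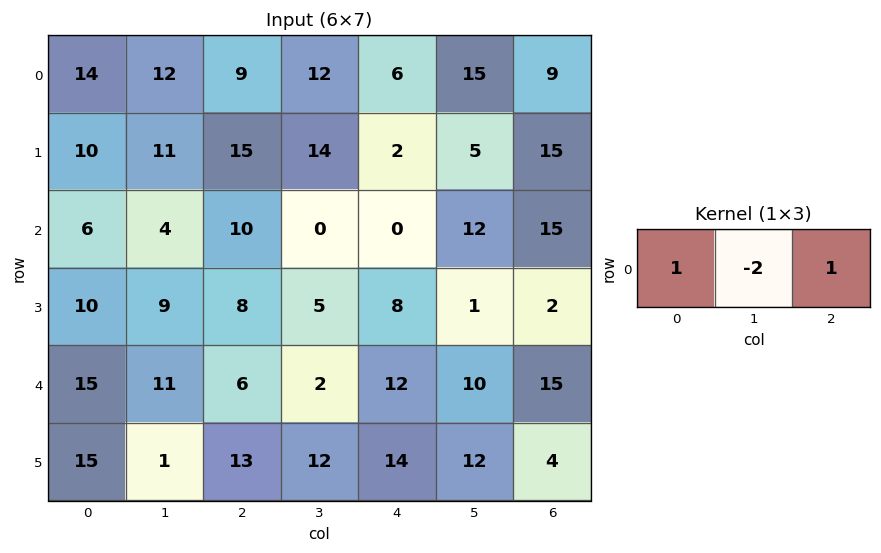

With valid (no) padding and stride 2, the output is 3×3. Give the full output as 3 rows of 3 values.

-1 -9 -15
8 10 -9
-1 14 7

Output[0,0]: The receptive field on the input at this output position is [14 12 9]. Elementwise product with the kernel and sum: 14·1 + 12·-2 + 9·1.
Output[0,1]: The receptive field on the input at this output position is [9 12 6]. Elementwise product with the kernel and sum: 9·1 + 12·-2 + 6·1.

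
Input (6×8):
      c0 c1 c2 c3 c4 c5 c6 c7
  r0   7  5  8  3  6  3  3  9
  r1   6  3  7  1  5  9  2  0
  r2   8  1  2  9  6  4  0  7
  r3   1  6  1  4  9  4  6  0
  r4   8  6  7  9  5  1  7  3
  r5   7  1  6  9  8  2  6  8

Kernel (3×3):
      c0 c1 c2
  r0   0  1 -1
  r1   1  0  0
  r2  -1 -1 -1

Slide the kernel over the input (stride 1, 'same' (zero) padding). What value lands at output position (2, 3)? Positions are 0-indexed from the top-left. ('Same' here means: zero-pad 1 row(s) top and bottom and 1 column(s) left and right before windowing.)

-16

The receptive field on the zero-padded input at this output position is [7 1 5 / 2 9 6 / 1 4 9]. Elementwise product with the kernel and sum: 1·1 + 5·-1 + 2·1 + 1·-1 + 4·-1 + 9·-1.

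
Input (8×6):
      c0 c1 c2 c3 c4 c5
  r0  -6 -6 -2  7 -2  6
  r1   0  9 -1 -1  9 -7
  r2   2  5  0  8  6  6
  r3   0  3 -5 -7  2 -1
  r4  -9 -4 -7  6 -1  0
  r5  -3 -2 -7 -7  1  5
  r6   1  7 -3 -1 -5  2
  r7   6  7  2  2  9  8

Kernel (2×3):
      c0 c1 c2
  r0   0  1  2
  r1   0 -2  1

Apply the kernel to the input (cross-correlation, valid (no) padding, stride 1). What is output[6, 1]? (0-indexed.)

The receptive field on the input at this output position is [7 -3 -1 / 7 2 2]. Elementwise product with the kernel and sum: -3·1 + -1·2 + 2·-2 + 2·1.

-7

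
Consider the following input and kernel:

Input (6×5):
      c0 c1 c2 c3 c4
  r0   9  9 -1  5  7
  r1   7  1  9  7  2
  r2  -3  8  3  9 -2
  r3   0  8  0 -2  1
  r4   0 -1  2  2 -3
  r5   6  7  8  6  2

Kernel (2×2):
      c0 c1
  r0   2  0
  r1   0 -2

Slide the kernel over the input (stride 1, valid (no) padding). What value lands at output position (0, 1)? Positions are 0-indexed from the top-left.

The receptive field on the input at this output position is [9 -1 / 1 9]. Elementwise product with the kernel and sum: 9·2 + 9·-2.

0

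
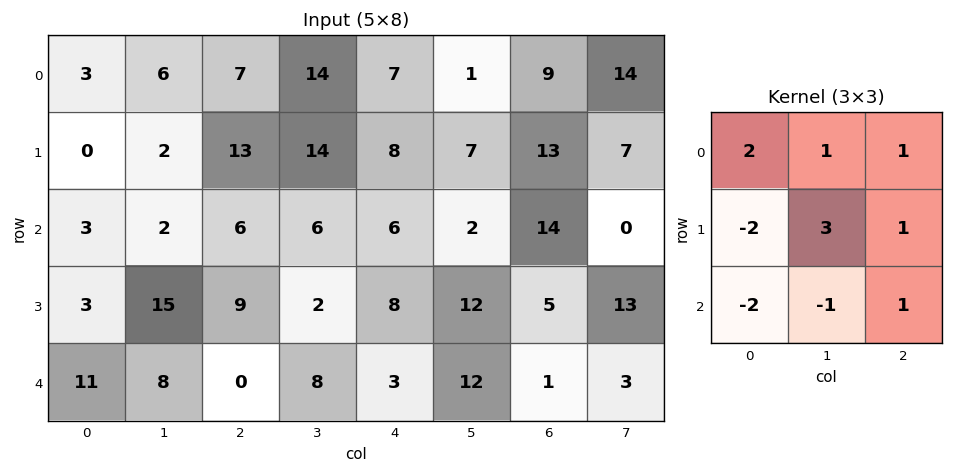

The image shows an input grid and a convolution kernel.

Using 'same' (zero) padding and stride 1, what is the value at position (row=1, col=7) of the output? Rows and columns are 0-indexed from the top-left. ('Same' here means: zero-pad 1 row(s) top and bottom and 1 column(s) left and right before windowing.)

The receptive field on the zero-padded input at this output position is [9 14 0 / 13 7 0 / 14 0 0]. Elementwise product with the kernel and sum: 9·2 + 14·1 + 0·1 + 13·-2 + 7·3 + 0·1 + 14·-2 + 0·-1 + 0·1.

-1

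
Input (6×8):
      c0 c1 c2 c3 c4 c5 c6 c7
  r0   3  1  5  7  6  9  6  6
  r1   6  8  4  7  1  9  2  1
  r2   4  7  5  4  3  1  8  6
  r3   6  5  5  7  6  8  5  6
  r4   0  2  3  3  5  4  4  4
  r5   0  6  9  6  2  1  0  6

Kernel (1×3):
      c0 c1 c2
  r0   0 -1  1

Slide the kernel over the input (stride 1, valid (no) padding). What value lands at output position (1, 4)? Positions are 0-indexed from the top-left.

-7

The receptive field on the input at this output position is [1 9 2]. Elementwise product with the kernel and sum: 9·-1 + 2·1.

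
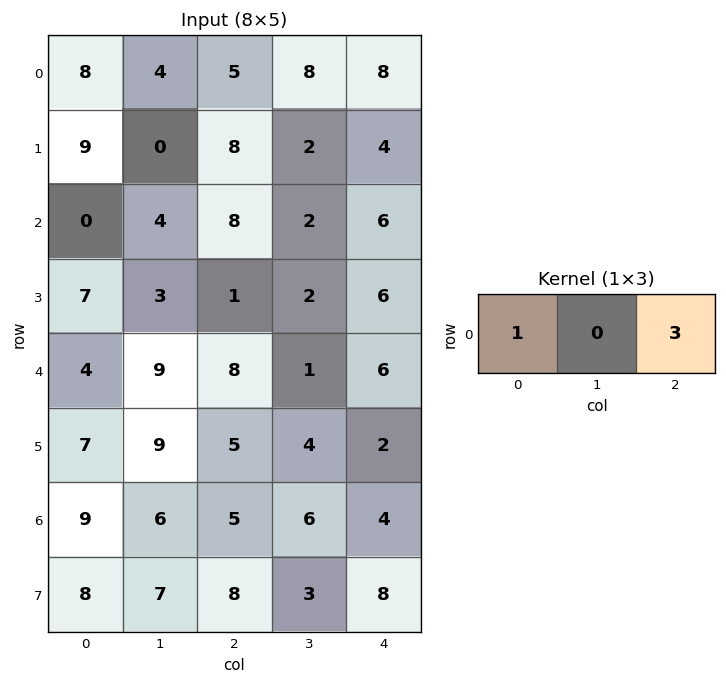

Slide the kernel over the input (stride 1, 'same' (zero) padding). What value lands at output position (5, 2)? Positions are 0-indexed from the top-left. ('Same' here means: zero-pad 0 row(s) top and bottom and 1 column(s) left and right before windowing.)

The receptive field on the zero-padded input at this output position is [9 5 4]. Elementwise product with the kernel and sum: 9·1 + 4·3.

21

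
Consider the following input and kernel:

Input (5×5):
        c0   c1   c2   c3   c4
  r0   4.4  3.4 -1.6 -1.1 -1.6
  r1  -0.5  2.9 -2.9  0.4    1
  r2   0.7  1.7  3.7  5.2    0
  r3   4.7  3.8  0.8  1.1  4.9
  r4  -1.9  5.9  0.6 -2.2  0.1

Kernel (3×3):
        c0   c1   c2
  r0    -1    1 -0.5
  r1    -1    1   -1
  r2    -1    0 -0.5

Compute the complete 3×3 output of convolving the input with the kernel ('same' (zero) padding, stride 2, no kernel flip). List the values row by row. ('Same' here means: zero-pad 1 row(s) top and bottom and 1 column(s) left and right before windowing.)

Output[0,0]: The receptive field on the zero-padded input at this output position is [0 0 0 / 0 4.4 3.4 / 0 -0.5 2.9]. Elementwise product with the kernel and sum: 0·-1 + 0·1 + 0·-0.5 + 0·-1 + 4.4·1 + 3.4·-1 + 0·-1 + 2.9·-0.5.
Output[0,1]: The receptive field on the zero-padded input at this output position is [0 0 0 / 3.4 -1.6 -1.1 / 2.9 -2.9 0.4]. Elementwise product with the kernel and sum: 0·-1 + 0·1 + 0·-0.5 + 3.4·-1 + -1.6·1 + -1.1·-1 + 2.9·-1 + 0.4·-0.5.

-0.45 -7 -0.9
-4.85 -13.55 -5.7
-5 -6.65 6.1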